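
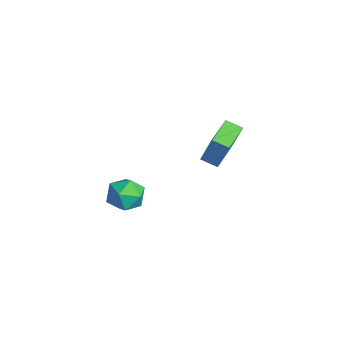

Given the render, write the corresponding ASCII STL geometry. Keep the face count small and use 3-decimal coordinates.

solid 
facet normal -0.961 0.082 -0.263
outer loop
vertex 1.673 -1.67 -2.806
vertex 1.512 -2.66 -2.526
vertex 1.387 -1.895 -1.831
endloop
endfacet
facet normal -0.703 0.710 -0.042
outer loop
vertex 1.673 -1.67 -2.806
vertex 1.387 -1.895 -1.831
vertex 2.121 -1.179 -2.005
endloop
endfacet
facet normal -0.146 0.878 -0.456
outer loop
vertex 1.673 -1.67 -2.806
vertex 2.121 -1.179 -2.005
vertex 2.7 -1.5 -2.808
endloop
endfacet
facet normal -0.060 0.353 -0.934
outer loop
vertex 1.673 -1.67 -2.806
vertex 2.7 -1.5 -2.808
vertex 2.324 -2.416 -3.13
endloop
endfacet
facet normal -0.564 -0.139 -0.814
outer loop
vertex 1.673 -1.67 -2.806
vertex 2.324 -2.416 -3.13
vertex 1.512 -2.66 -2.526
endloop
endfacet
facet normal -0.465 0.628 0.624
outer loop
vertex 2.121 -1.179 -2.005
vertex 1.387 -1.895 -1.831
vertex 2.236 -1.864 -1.23
endloop
endfacet
facet normal -0.882 -0.387 0.268
outer loop
vertex 1.387 -1.895 -1.831
vertex 1.512 -2.66 -2.526
vertex 1.86 -2.78 -1.552
endloop
endfacet
facet normal -0.239 -0.745 -0.623
outer loop
vertex 1.512 -2.66 -2.526
vertex 2.324 -2.416 -3.13
vertex 2.439 -3.101 -2.355
endloop
endfacet
facet normal 0.576 0.050 -0.816
outer loop
vertex 2.324 -2.416 -3.13
vertex 2.7 -1.5 -2.808
vertex 3.173 -2.385 -2.529
endloop
endfacet
facet normal 0.436 0.899 -0.045
outer loop
vertex 2.7 -1.5 -2.808
vertex 2.121 -1.179 -2.005
vertex 3.048 -1.62 -1.834
endloop
endfacet
facet normal 0.060 -0.353 0.934
outer loop
vertex 2.887 -2.61 -1.554
vertex 2.236 -1.864 -1.23
vertex 1.86 -2.78 -1.552
endloop
endfacet
facet normal 0.146 -0.878 0.456
outer loop
vertex 2.887 -2.61 -1.554
vertex 1.86 -2.78 -1.552
vertex 2.439 -3.101 -2.355
endloop
endfacet
facet normal 0.703 -0.710 0.042
outer loop
vertex 2.887 -2.61 -1.554
vertex 2.439 -3.101 -2.355
vertex 3.173 -2.385 -2.529
endloop
endfacet
facet normal 0.961 -0.082 0.263
outer loop
vertex 2.887 -2.61 -1.554
vertex 3.173 -2.385 -2.529
vertex 3.048 -1.62 -1.834
endloop
endfacet
facet normal 0.564 0.139 0.814
outer loop
vertex 2.887 -2.61 -1.554
vertex 3.048 -1.62 -1.834
vertex 2.236 -1.864 -1.23
endloop
endfacet
facet normal -0.576 -0.050 0.816
outer loop
vertex 1.86 -2.78 -1.552
vertex 2.236 -1.864 -1.23
vertex 1.387 -1.895 -1.831
endloop
endfacet
facet normal -0.436 -0.899 0.045
outer loop
vertex 2.439 -3.101 -2.355
vertex 1.86 -2.78 -1.552
vertex 1.512 -2.66 -2.526
endloop
endfacet
facet normal 0.465 -0.628 -0.624
outer loop
vertex 3.173 -2.385 -2.529
vertex 2.439 -3.101 -2.355
vertex 2.324 -2.416 -3.13
endloop
endfacet
facet normal 0.882 0.387 -0.268
outer loop
vertex 3.048 -1.62 -1.834
vertex 3.173 -2.385 -2.529
vertex 2.7 -1.5 -2.808
endloop
endfacet
facet normal 0.239 0.745 0.623
outer loop
vertex 2.236 -1.864 -1.23
vertex 3.048 -1.62 -1.834
vertex 2.121 -1.179 -2.005
endloop
endfacet
facet normal -0.568 -0.751 0.336
outer loop
vertex -0.985 3.036 -1.908
vertex -2.492 4.222 -1.805
vertex -1.439 2.609 -3.629
endloop
endfacet
facet normal 0.785 -0.617 -0.054
outer loop
vertex -0.888 3.338 -3.955
vertex -0.985 3.036 -1.908
vertex -1.439 2.609 -3.629
endloop
endfacet
facet normal -0.568 -0.751 0.336
outer loop
vertex -1.439 2.609 -3.629
vertex -2.492 4.222 -1.805
vertex -2.946 3.795 -3.526
endloop
endfacet
facet normal -0.248 -0.233 -0.940
outer loop
vertex -2.946 3.795 -3.526
vertex -0.888 3.338 -3.955
vertex -1.439 2.609 -3.629
endloop
endfacet
facet normal 0.248 0.233 0.940
outer loop
vertex -0.985 3.036 -1.908
vertex -1.941 4.951 -2.131
vertex -2.492 4.222 -1.805
endloop
endfacet
facet normal 0.785 -0.617 -0.054
outer loop
vertex -0.434 3.765 -2.234
vertex -0.985 3.036 -1.908
vertex -0.888 3.338 -3.955
endloop
endfacet
facet normal 0.248 0.233 0.940
outer loop
vertex -0.434 3.765 -2.234
vertex -1.941 4.951 -2.131
vertex -0.985 3.036 -1.908
endloop
endfacet
facet normal -0.785 0.617 0.054
outer loop
vertex -2.492 4.222 -1.805
vertex -1.941 4.951 -2.131
vertex -2.946 3.795 -3.526
endloop
endfacet
facet normal -0.248 -0.233 -0.940
outer loop
vertex -2.395 4.524 -3.852
vertex -0.888 3.338 -3.955
vertex -2.946 3.795 -3.526
endloop
endfacet
facet normal -0.785 0.617 0.054
outer loop
vertex -2.946 3.795 -3.526
vertex -1.941 4.951 -2.131
vertex -2.395 4.524 -3.852
endloop
endfacet
facet normal 0.568 0.751 -0.336
outer loop
vertex -2.395 4.524 -3.852
vertex -0.434 3.765 -2.234
vertex -0.888 3.338 -3.955
endloop
endfacet
facet normal 0.568 0.751 -0.336
outer loop
vertex -1.941 4.951 -2.131
vertex -0.434 3.765 -2.234
vertex -2.395 4.524 -3.852
endloop
endfacet

endsolid


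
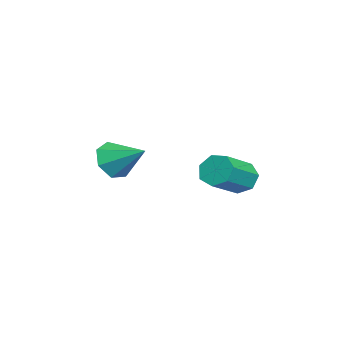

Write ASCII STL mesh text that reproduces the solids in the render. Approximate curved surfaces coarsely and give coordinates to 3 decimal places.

solid 
facet normal -0.755 0.458 -0.470
outer loop
vertex 1.905 4.448 1.002
vertex 1.339 3.916 1.393
vertex 1.637 4.687 1.666
endloop
endfacet
facet normal 0.552 0.831 -0.076
outer loop
vertex 1.905 4.448 1.002
vertex 1.637 4.687 1.666
vertex 3.407 3.536 1.935
endloop
endfacet
facet normal 0.552 0.831 -0.076
outer loop
vertex 3.407 3.536 1.935
vertex 1.637 4.687 1.666
vertex 3.14 3.774 2.599
endloop
endfacet
facet normal 0.755 -0.459 0.468
outer loop
vertex 3.407 3.536 1.935
vertex 3.14 3.774 2.599
vertex 2.841 3.004 2.327
endloop
endfacet
facet normal -0.755 0.458 -0.469
outer loop
vertex 1.637 4.687 1.666
vertex 1.339 3.916 1.393
vertex 1.145 4.345 2.125
endloop
endfacet
facet normal 0.067 0.765 0.641
outer loop
vertex 1.637 4.687 1.666
vertex 1.145 4.345 2.125
vertex 3.14 3.774 2.599
endloop
endfacet
facet normal 0.067 0.765 0.640
outer loop
vertex 3.14 3.774 2.599
vertex 1.145 4.345 2.125
vertex 2.647 3.433 3.058
endloop
endfacet
facet normal 0.754 -0.459 0.469
outer loop
vertex 3.14 3.774 2.599
vertex 2.647 3.433 3.058
vertex 2.841 3.004 2.327
endloop
endfacet
facet normal -0.754 0.459 -0.469
outer loop
vertex 1.145 4.345 2.125
vertex 1.339 3.916 1.393
vertex 0.798 3.681 2.033
endloop
endfacet
facet normal -0.468 0.124 0.875
outer loop
vertex 1.145 4.345 2.125
vertex 0.798 3.681 2.033
vertex 2.647 3.433 3.058
endloop
endfacet
facet normal -0.469 0.123 0.875
outer loop
vertex 2.647 3.433 3.058
vertex 0.798 3.681 2.033
vertex 2.301 2.768 2.966
endloop
endfacet
facet normal 0.755 -0.458 0.469
outer loop
vertex 2.647 3.433 3.058
vertex 2.301 2.768 2.966
vertex 2.841 3.004 2.327
endloop
endfacet
facet normal -0.755 0.458 -0.470
outer loop
vertex 0.798 3.681 2.033
vertex 1.339 3.916 1.393
vertex 0.859 3.194 1.46
endloop
endfacet
facet normal -0.651 -0.611 0.450
outer loop
vertex 0.798 3.681 2.033
vertex 0.859 3.194 1.46
vertex 2.301 2.768 2.966
endloop
endfacet
facet normal -0.651 -0.611 0.451
outer loop
vertex 2.301 2.768 2.966
vertex 0.859 3.194 1.46
vertex 2.361 2.281 2.393
endloop
endfacet
facet normal 0.755 -0.458 0.469
outer loop
vertex 2.301 2.768 2.966
vertex 2.361 2.281 2.393
vertex 2.841 3.004 2.327
endloop
endfacet
facet normal -0.755 0.458 -0.469
outer loop
vertex 0.859 3.194 1.46
vertex 1.339 3.916 1.393
vertex 1.281 3.251 0.836
endloop
endfacet
facet normal -0.344 -0.885 -0.313
outer loop
vertex 0.859 3.194 1.46
vertex 1.281 3.251 0.836
vertex 2.361 2.281 2.393
endloop
endfacet
facet normal -0.344 -0.885 -0.313
outer loop
vertex 2.361 2.281 2.393
vertex 1.281 3.251 0.836
vertex 2.783 2.338 1.769
endloop
endfacet
facet normal 0.755 -0.458 0.469
outer loop
vertex 2.361 2.281 2.393
vertex 2.783 2.338 1.769
vertex 2.841 3.004 2.327
endloop
endfacet
facet normal -0.755 0.458 -0.468
outer loop
vertex 1.281 3.251 0.836
vertex 1.339 3.916 1.393
vertex 1.746 3.809 0.632
endloop
endfacet
facet normal 0.223 -0.493 -0.841
outer loop
vertex 1.281 3.251 0.836
vertex 1.746 3.809 0.632
vertex 2.783 2.338 1.769
endloop
endfacet
facet normal 0.223 -0.493 -0.841
outer loop
vertex 2.783 2.338 1.769
vertex 1.746 3.809 0.632
vertex 3.249 2.897 1.565
endloop
endfacet
facet normal 0.755 -0.458 0.469
outer loop
vertex 2.783 2.338 1.769
vertex 3.249 2.897 1.565
vertex 2.841 3.004 2.327
endloop
endfacet
facet normal -0.755 0.459 -0.468
outer loop
vertex 1.746 3.809 0.632
vertex 1.339 3.916 1.393
vertex 1.905 4.448 1.002
endloop
endfacet
facet normal 0.621 0.271 -0.735
outer loop
vertex 1.746 3.809 0.632
vertex 1.905 4.448 1.002
vertex 3.249 2.897 1.565
endloop
endfacet
facet normal 0.621 0.272 -0.735
outer loop
vertex 3.249 2.897 1.565
vertex 1.905 4.448 1.002
vertex 3.407 3.536 1.935
endloop
endfacet
facet normal 0.755 -0.458 0.469
outer loop
vertex 3.249 2.897 1.565
vertex 3.407 3.536 1.935
vertex 2.841 3.004 2.327
endloop
endfacet
facet normal -0.414 -0.782 -0.466
outer loop
vertex 0.736 -1.655 0.925
vertex -0.036 -1.687 1.665
vertex -0.019 -1.146 0.742
endloop
endfacet
facet normal 0.552 0.617 -0.560
outer loop
vertex 0.736 -1.655 0.925
vertex -0.019 -1.146 0.742
vertex 0.756 -0.193 2.555
endloop
endfacet
facet normal -0.415 -0.782 -0.466
outer loop
vertex -0.019 -1.146 0.742
vertex -0.036 -1.687 1.665
vertex -0.786 -1.044 1.254
endloop
endfacet
facet normal -0.153 0.900 -0.408
outer loop
vertex -0.019 -1.146 0.742
vertex -0.786 -1.044 1.254
vertex 0.756 -0.193 2.555
endloop
endfacet
facet normal -0.415 -0.782 -0.466
outer loop
vertex -0.786 -1.044 1.254
vertex -0.036 -1.687 1.665
vertex -0.989 -1.426 2.076
endloop
endfacet
facet normal -0.602 0.771 0.209
outer loop
vertex -0.786 -1.044 1.254
vertex -0.989 -1.426 2.076
vertex 0.756 -0.193 2.555
endloop
endfacet
facet normal -0.415 -0.782 -0.465
outer loop
vertex -0.989 -1.426 2.076
vertex -0.036 -1.687 1.665
vertex -0.474 -2.004 2.588
endloop
endfacet
facet normal -0.457 0.326 0.828
outer loop
vertex -0.989 -1.426 2.076
vertex -0.474 -2.004 2.588
vertex 0.756 -0.193 2.555
endloop
endfacet
facet normal -0.414 -0.782 -0.465
outer loop
vertex -0.474 -2.004 2.588
vertex -0.036 -1.687 1.665
vertex 0.371 -2.343 2.406
endloop
endfacet
facet normal 0.172 -0.099 0.980
outer loop
vertex -0.474 -2.004 2.588
vertex 0.371 -2.343 2.406
vertex 0.756 -0.193 2.555
endloop
endfacet
facet normal -0.414 -0.782 -0.465
outer loop
vertex 0.371 -2.343 2.406
vertex -0.036 -1.687 1.665
vertex 0.91 -2.188 1.666
endloop
endfacet
facet normal 0.812 -0.184 0.553
outer loop
vertex 0.371 -2.343 2.406
vertex 0.91 -2.188 1.666
vertex 0.756 -0.193 2.555
endloop
endfacet
facet normal -0.414 -0.782 -0.466
outer loop
vertex 0.91 -2.188 1.666
vertex -0.036 -1.687 1.665
vertex 0.736 -1.655 0.925
endloop
endfacet
facet normal 0.982 0.135 -0.133
outer loop
vertex 0.91 -2.188 1.666
vertex 0.736 -1.655 0.925
vertex 0.756 -0.193 2.555
endloop
endfacet

endsolid


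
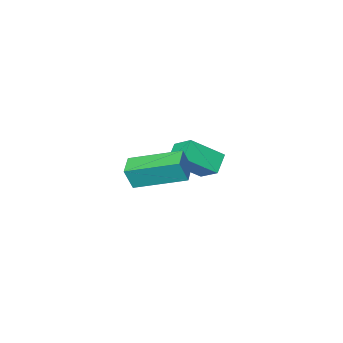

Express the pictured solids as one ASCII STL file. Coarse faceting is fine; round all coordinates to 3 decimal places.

solid 
facet normal -0.657 -0.506 0.558
outer loop
vertex 0.243 -2.84 -1.036
vertex -0.934 -2.325 -1.955
vertex 0.377 -3.79 -1.74
endloop
endfacet
facet normal 0.746 -0.326 0.581
outer loop
vertex 0.994 -3.315 -2.265
vertex 0.243 -2.84 -1.036
vertex 0.377 -3.79 -1.74
endloop
endfacet
facet normal -0.657 -0.506 0.559
outer loop
vertex 0.377 -3.79 -1.74
vertex -0.934 -2.325 -1.955
vertex -0.801 -3.275 -2.658
endloop
endfacet
facet normal 0.112 -0.799 -0.591
outer loop
vertex -0.801 -3.275 -2.658
vertex 0.994 -3.315 -2.265
vertex 0.377 -3.79 -1.74
endloop
endfacet
facet normal -0.112 0.799 0.591
outer loop
vertex 0.243 -2.84 -1.036
vertex -0.317 -1.85 -2.48
vertex -0.934 -2.325 -1.955
endloop
endfacet
facet normal 0.745 -0.326 0.581
outer loop
vertex 0.861 -2.365 -1.562
vertex 0.243 -2.84 -1.036
vertex 0.994 -3.315 -2.265
endloop
endfacet
facet normal -0.111 0.799 0.591
outer loop
vertex 0.861 -2.365 -1.562
vertex -0.317 -1.85 -2.48
vertex 0.243 -2.84 -1.036
endloop
endfacet
facet normal -0.746 0.326 -0.581
outer loop
vertex -0.934 -2.325 -1.955
vertex -0.317 -1.85 -2.48
vertex -0.801 -3.275 -2.658
endloop
endfacet
facet normal 0.112 -0.799 -0.591
outer loop
vertex -0.183 -2.8 -3.184
vertex 0.994 -3.315 -2.265
vertex -0.801 -3.275 -2.658
endloop
endfacet
facet normal -0.745 0.326 -0.582
outer loop
vertex -0.801 -3.275 -2.658
vertex -0.317 -1.85 -2.48
vertex -0.183 -2.8 -3.184
endloop
endfacet
facet normal 0.657 0.506 -0.559
outer loop
vertex -0.183 -2.8 -3.184
vertex 0.861 -2.365 -1.562
vertex 0.994 -3.315 -2.265
endloop
endfacet
facet normal 0.657 0.507 -0.559
outer loop
vertex -0.317 -1.85 -2.48
vertex 0.861 -2.365 -1.562
vertex -0.183 -2.8 -3.184
endloop
endfacet
facet normal -0.711 0.630 0.313
outer loop
vertex 3.072 1.263 1.69
vertex 3.612 1.924 1.585
vertex 2.78 1.364 0.823
endloop
endfacet
facet normal -0.628 -0.768 0.122
outer loop
vertex 4.208 0.096 0.195
vertex 3.072 1.263 1.69
vertex 2.78 1.364 0.823
endloop
endfacet
facet normal -0.711 0.630 0.313
outer loop
vertex 2.78 1.364 0.823
vertex 3.612 1.924 1.585
vertex 3.32 2.025 0.718
endloop
endfacet
facet normal -0.317 0.109 -0.942
outer loop
vertex 3.32 2.025 0.718
vertex 4.208 0.096 0.195
vertex 2.78 1.364 0.823
endloop
endfacet
facet normal 0.317 -0.109 0.942
outer loop
vertex 3.072 1.263 1.69
vertex 5.04 0.656 0.957
vertex 3.612 1.924 1.585
endloop
endfacet
facet normal -0.628 -0.768 0.122
outer loop
vertex 4.5 -0.005 1.062
vertex 3.072 1.263 1.69
vertex 4.208 0.096 0.195
endloop
endfacet
facet normal 0.317 -0.109 0.942
outer loop
vertex 4.5 -0.005 1.062
vertex 5.04 0.656 0.957
vertex 3.072 1.263 1.69
endloop
endfacet
facet normal 0.628 0.768 -0.122
outer loop
vertex 3.612 1.924 1.585
vertex 5.04 0.656 0.957
vertex 3.32 2.025 0.718
endloop
endfacet
facet normal -0.317 0.109 -0.942
outer loop
vertex 4.748 0.757 0.09
vertex 4.208 0.096 0.195
vertex 3.32 2.025 0.718
endloop
endfacet
facet normal 0.628 0.768 -0.122
outer loop
vertex 3.32 2.025 0.718
vertex 5.04 0.656 0.957
vertex 4.748 0.757 0.09
endloop
endfacet
facet normal 0.711 -0.630 -0.313
outer loop
vertex 4.748 0.757 0.09
vertex 4.5 -0.005 1.062
vertex 4.208 0.096 0.195
endloop
endfacet
facet normal 0.711 -0.630 -0.313
outer loop
vertex 5.04 0.656 0.957
vertex 4.5 -0.005 1.062
vertex 4.748 0.757 0.09
endloop
endfacet

endsolid


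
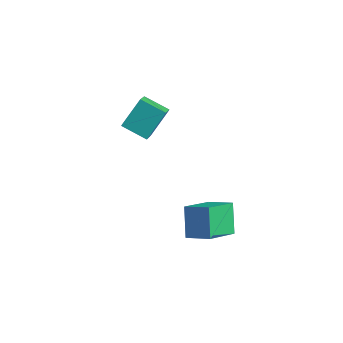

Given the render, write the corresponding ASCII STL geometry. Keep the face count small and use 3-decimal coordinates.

solid 
facet normal -0.922 -0.166 0.350
outer loop
vertex -4.093 -2.541 3.321
vertex -3.9 -1.382 4.378
vertex -4.788 -1.295 2.082
endloop
endfacet
facet normal -0.123 -0.733 -0.669
outer loop
vertex -3.58 -1.078 1.622
vertex -4.093 -2.541 3.321
vertex -4.788 -1.295 2.082
endloop
endfacet
facet normal -0.922 -0.166 0.350
outer loop
vertex -4.788 -1.295 2.082
vertex -3.9 -1.382 4.378
vertex -4.595 -0.136 3.138
endloop
endfacet
facet normal -0.368 0.659 -0.656
outer loop
vertex -4.595 -0.136 3.138
vertex -3.58 -1.078 1.622
vertex -4.788 -1.295 2.082
endloop
endfacet
facet normal 0.368 -0.659 0.656
outer loop
vertex -4.093 -2.541 3.321
vertex -2.692 -1.165 3.918
vertex -3.9 -1.382 4.378
endloop
endfacet
facet normal -0.122 -0.734 -0.669
outer loop
vertex -2.885 -2.324 2.862
vertex -4.093 -2.541 3.321
vertex -3.58 -1.078 1.622
endloop
endfacet
facet normal 0.368 -0.659 0.656
outer loop
vertex -2.885 -2.324 2.862
vertex -2.692 -1.165 3.918
vertex -4.093 -2.541 3.321
endloop
endfacet
facet normal 0.123 0.734 0.668
outer loop
vertex -3.9 -1.382 4.378
vertex -2.692 -1.165 3.918
vertex -4.595 -0.136 3.138
endloop
endfacet
facet normal -0.368 0.659 -0.656
outer loop
vertex -3.387 0.081 2.679
vertex -3.58 -1.078 1.622
vertex -4.595 -0.136 3.138
endloop
endfacet
facet normal 0.122 0.733 0.669
outer loop
vertex -4.595 -0.136 3.138
vertex -2.692 -1.165 3.918
vertex -3.387 0.081 2.679
endloop
endfacet
facet normal 0.922 0.166 -0.350
outer loop
vertex -3.387 0.081 2.679
vertex -2.885 -2.324 2.862
vertex -3.58 -1.078 1.622
endloop
endfacet
facet normal 0.922 0.166 -0.350
outer loop
vertex -2.692 -1.165 3.918
vertex -2.885 -2.324 2.862
vertex -3.387 0.081 2.679
endloop
endfacet
facet normal -0.904 -0.163 -0.396
outer loop
vertex 1.149 -5.181 0.845
vertex 0.517 -4.377 1.956
vertex 1.321 -3.603 -0.199
endloop
endfacet
facet normal 0.419 -0.532 -0.736
outer loop
vertex 2.423 -3.403 0.284
vertex 1.149 -5.181 0.845
vertex 1.321 -3.603 -0.199
endloop
endfacet
facet normal -0.904 -0.163 -0.396
outer loop
vertex 1.321 -3.603 -0.199
vertex 0.517 -4.377 1.956
vertex 0.689 -2.799 0.912
endloop
endfacet
facet normal 0.090 0.830 -0.550
outer loop
vertex 0.689 -2.799 0.912
vertex 2.423 -3.403 0.284
vertex 1.321 -3.603 -0.199
endloop
endfacet
facet normal -0.090 -0.830 0.550
outer loop
vertex 1.149 -5.181 0.845
vertex 1.619 -4.177 2.439
vertex 0.517 -4.377 1.956
endloop
endfacet
facet normal 0.419 -0.532 -0.736
outer loop
vertex 2.251 -4.981 1.328
vertex 1.149 -5.181 0.845
vertex 2.423 -3.403 0.284
endloop
endfacet
facet normal -0.090 -0.830 0.550
outer loop
vertex 2.251 -4.981 1.328
vertex 1.619 -4.177 2.439
vertex 1.149 -5.181 0.845
endloop
endfacet
facet normal -0.419 0.532 0.736
outer loop
vertex 0.517 -4.377 1.956
vertex 1.619 -4.177 2.439
vertex 0.689 -2.799 0.912
endloop
endfacet
facet normal 0.090 0.830 -0.550
outer loop
vertex 1.791 -2.599 1.395
vertex 2.423 -3.403 0.284
vertex 0.689 -2.799 0.912
endloop
endfacet
facet normal -0.419 0.532 0.736
outer loop
vertex 0.689 -2.799 0.912
vertex 1.619 -4.177 2.439
vertex 1.791 -2.599 1.395
endloop
endfacet
facet normal 0.904 0.163 0.396
outer loop
vertex 1.791 -2.599 1.395
vertex 2.251 -4.981 1.328
vertex 2.423 -3.403 0.284
endloop
endfacet
facet normal 0.904 0.163 0.396
outer loop
vertex 1.619 -4.177 2.439
vertex 2.251 -4.981 1.328
vertex 1.791 -2.599 1.395
endloop
endfacet

endsolid


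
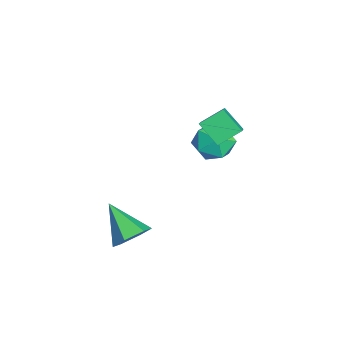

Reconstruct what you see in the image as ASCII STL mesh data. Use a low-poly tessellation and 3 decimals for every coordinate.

solid 
facet normal -0.830 0.089 -0.550
outer loop
vertex 0.413 2.154 3.42
vertex 0.078 3.213 4.097
vertex 1.1 2.952 2.513
endloop
endfacet
facet normal 0.258 -0.814 -0.521
outer loop
vertex 2.262 2.827 3.283
vertex 0.413 2.154 3.42
vertex 1.1 2.952 2.513
endloop
endfacet
facet normal -0.830 0.089 -0.550
outer loop
vertex 1.1 2.952 2.513
vertex 0.078 3.213 4.097
vertex 0.765 4.01 3.189
endloop
endfacet
facet normal 0.494 0.574 -0.653
outer loop
vertex 0.765 4.01 3.189
vertex 2.262 2.827 3.283
vertex 1.1 2.952 2.513
endloop
endfacet
facet normal -0.494 -0.574 0.653
outer loop
vertex 0.413 2.154 3.42
vertex 1.24 3.088 4.867
vertex 0.078 3.213 4.097
endloop
endfacet
facet normal 0.258 -0.814 -0.520
outer loop
vertex 1.575 2.03 4.191
vertex 0.413 2.154 3.42
vertex 2.262 2.827 3.283
endloop
endfacet
facet normal -0.494 -0.574 0.653
outer loop
vertex 1.575 2.03 4.191
vertex 1.24 3.088 4.867
vertex 0.413 2.154 3.42
endloop
endfacet
facet normal -0.257 0.814 0.520
outer loop
vertex 0.078 3.213 4.097
vertex 1.24 3.088 4.867
vertex 0.765 4.01 3.189
endloop
endfacet
facet normal 0.494 0.574 -0.653
outer loop
vertex 1.927 3.886 3.96
vertex 2.262 2.827 3.283
vertex 0.765 4.01 3.189
endloop
endfacet
facet normal -0.258 0.814 0.520
outer loop
vertex 0.765 4.01 3.189
vertex 1.24 3.088 4.867
vertex 1.927 3.886 3.96
endloop
endfacet
facet normal 0.830 -0.089 0.550
outer loop
vertex 1.927 3.886 3.96
vertex 1.575 2.03 4.191
vertex 2.262 2.827 3.283
endloop
endfacet
facet normal 0.830 -0.089 0.551
outer loop
vertex 1.24 3.088 4.867
vertex 1.575 2.03 4.191
vertex 1.927 3.886 3.96
endloop
endfacet
facet normal 0.608 0.494 -0.622
outer loop
vertex 4.466 -1.211 -1.237
vertex 3.689 -0.879 -1.733
vertex 4.044 -0.365 -0.978
endloop
endfacet
facet normal 0.386 -0.088 0.918
outer loop
vertex 4.466 -1.211 -1.237
vertex 4.044 -0.365 -0.978
vertex 2.431 -1.901 -0.447
endloop
endfacet
facet normal 0.608 0.494 -0.622
outer loop
vertex 4.044 -0.365 -0.978
vertex 3.689 -0.879 -1.733
vertex 3.267 -0.033 -1.474
endloop
endfacet
facet normal -0.267 0.553 0.789
outer loop
vertex 4.044 -0.365 -0.978
vertex 3.267 -0.033 -1.474
vertex 2.431 -1.901 -0.447
endloop
endfacet
facet normal 0.608 0.494 -0.622
outer loop
vertex 3.267 -0.033 -1.474
vertex 3.689 -0.879 -1.733
vertex 2.912 -0.547 -2.229
endloop
endfacet
facet normal -0.884 0.454 0.107
outer loop
vertex 3.267 -0.033 -1.474
vertex 2.912 -0.547 -2.229
vertex 2.431 -1.901 -0.447
endloop
endfacet
facet normal 0.608 0.495 -0.621
outer loop
vertex 2.912 -0.547 -2.229
vertex 3.689 -0.879 -1.733
vertex 3.334 -1.392 -2.489
endloop
endfacet
facet normal -0.848 -0.286 -0.446
outer loop
vertex 2.912 -0.547 -2.229
vertex 3.334 -1.392 -2.489
vertex 2.431 -1.901 -0.447
endloop
endfacet
facet normal 0.608 0.494 -0.621
outer loop
vertex 3.334 -1.392 -2.489
vertex 3.689 -0.879 -1.733
vertex 4.111 -1.724 -1.992
endloop
endfacet
facet normal -0.194 -0.928 -0.317
outer loop
vertex 3.334 -1.392 -2.489
vertex 4.111 -1.724 -1.992
vertex 2.431 -1.901 -0.447
endloop
endfacet
facet normal 0.608 0.494 -0.622
outer loop
vertex 4.111 -1.724 -1.992
vertex 3.689 -0.879 -1.733
vertex 4.466 -1.211 -1.237
endloop
endfacet
facet normal 0.423 -0.830 0.365
outer loop
vertex 4.111 -1.724 -1.992
vertex 4.466 -1.211 -1.237
vertex 2.431 -1.901 -0.447
endloop
endfacet
facet normal -0.348 0.822 0.452
outer loop
vertex -1.472 3.488 1.207
vertex -1.006 3.153 2.175
vertex -0.419 3.794 1.461
endloop
endfacet
facet normal -0.218 0.947 -0.238
outer loop
vertex -1.472 3.488 1.207
vertex -0.419 3.794 1.461
vertex -0.674 3.472 0.414
endloop
endfacet
facet normal -0.609 0.490 -0.623
outer loop
vertex -1.472 3.488 1.207
vertex -0.674 3.472 0.414
vertex -1.419 2.631 0.481
endloop
endfacet
facet normal -0.982 0.083 -0.170
outer loop
vertex -1.472 3.488 1.207
vertex -1.419 2.631 0.481
vertex -1.624 2.434 1.569
endloop
endfacet
facet normal -0.820 0.288 0.494
outer loop
vertex -1.472 3.488 1.207
vertex -1.624 2.434 1.569
vertex -1.006 3.153 2.175
endloop
endfacet
facet normal 0.471 0.804 -0.362
outer loop
vertex -0.674 3.472 0.414
vertex -0.419 3.794 1.461
vertex 0.284 3.126 0.891
endloop
endfacet
facet normal 0.261 0.602 0.755
outer loop
vertex -0.419 3.794 1.461
vertex -1.006 3.153 2.175
vertex 0.079 2.929 1.979
endloop
endfacet
facet normal -0.504 -0.261 0.823
outer loop
vertex -1.006 3.153 2.175
vertex -1.624 2.434 1.569
vertex -0.666 2.088 2.046
endloop
endfacet
facet normal -0.766 -0.592 -0.251
outer loop
vertex -1.624 2.434 1.569
vertex -1.419 2.631 0.481
vertex -0.921 1.766 0.999
endloop
endfacet
facet normal -0.164 0.067 -0.984
outer loop
vertex -1.419 2.631 0.481
vertex -0.674 3.472 0.414
vertex -0.334 2.407 0.285
endloop
endfacet
facet normal 0.982 -0.083 0.170
outer loop
vertex 0.132 2.072 1.253
vertex 0.284 3.126 0.891
vertex 0.079 2.929 1.979
endloop
endfacet
facet normal 0.609 -0.490 0.623
outer loop
vertex 0.132 2.072 1.253
vertex 0.079 2.929 1.979
vertex -0.666 2.088 2.046
endloop
endfacet
facet normal 0.218 -0.947 0.238
outer loop
vertex 0.132 2.072 1.253
vertex -0.666 2.088 2.046
vertex -0.921 1.766 0.999
endloop
endfacet
facet normal 0.348 -0.822 -0.452
outer loop
vertex 0.132 2.072 1.253
vertex -0.921 1.766 0.999
vertex -0.334 2.407 0.285
endloop
endfacet
facet normal 0.820 -0.288 -0.494
outer loop
vertex 0.132 2.072 1.253
vertex -0.334 2.407 0.285
vertex 0.284 3.126 0.891
endloop
endfacet
facet normal 0.766 0.592 0.251
outer loop
vertex 0.079 2.929 1.979
vertex 0.284 3.126 0.891
vertex -0.419 3.794 1.461
endloop
endfacet
facet normal 0.164 -0.067 0.984
outer loop
vertex -0.666 2.088 2.046
vertex 0.079 2.929 1.979
vertex -1.006 3.153 2.175
endloop
endfacet
facet normal -0.471 -0.804 0.362
outer loop
vertex -0.921 1.766 0.999
vertex -0.666 2.088 2.046
vertex -1.624 2.434 1.569
endloop
endfacet
facet normal -0.261 -0.602 -0.755
outer loop
vertex -0.334 2.407 0.285
vertex -0.921 1.766 0.999
vertex -1.419 2.631 0.481
endloop
endfacet
facet normal 0.504 0.261 -0.823
outer loop
vertex 0.284 3.126 0.891
vertex -0.334 2.407 0.285
vertex -0.674 3.472 0.414
endloop
endfacet

endsolid


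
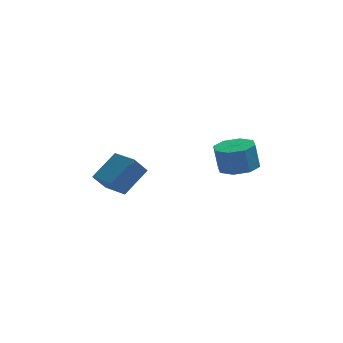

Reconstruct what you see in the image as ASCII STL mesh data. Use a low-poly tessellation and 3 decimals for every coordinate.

solid 
facet normal -0.666 0.741 -0.085
outer loop
vertex -3.512 0.744 1.699
vertex -2.931 1.163 0.8
vertex -4.495 -0.265 0.595
endloop
endfacet
facet normal -0.505 -0.364 0.783
outer loop
vertex -3.509 -1.363 0.72
vertex -3.512 0.744 1.699
vertex -4.495 -0.265 0.595
endloop
endfacet
facet normal -0.666 0.741 -0.085
outer loop
vertex -4.495 -0.265 0.595
vertex -2.931 1.163 0.8
vertex -3.914 0.153 -0.305
endloop
endfacet
facet normal -0.550 -0.564 -0.617
outer loop
vertex -3.914 0.153 -0.305
vertex -3.509 -1.363 0.72
vertex -4.495 -0.265 0.595
endloop
endfacet
facet normal 0.549 0.563 0.617
outer loop
vertex -3.512 0.744 1.699
vertex -1.945 0.065 0.925
vertex -2.931 1.163 0.8
endloop
endfacet
facet normal -0.505 -0.364 0.782
outer loop
vertex -2.526 -0.353 1.825
vertex -3.512 0.744 1.699
vertex -3.509 -1.363 0.72
endloop
endfacet
facet normal 0.549 0.564 0.617
outer loop
vertex -2.526 -0.353 1.825
vertex -1.945 0.065 0.925
vertex -3.512 0.744 1.699
endloop
endfacet
facet normal 0.505 0.364 -0.782
outer loop
vertex -2.931 1.163 0.8
vertex -1.945 0.065 0.925
vertex -3.914 0.153 -0.305
endloop
endfacet
facet normal -0.549 -0.564 -0.617
outer loop
vertex -2.928 -0.944 -0.179
vertex -3.509 -1.363 0.72
vertex -3.914 0.153 -0.305
endloop
endfacet
facet normal 0.505 0.364 -0.783
outer loop
vertex -3.914 0.153 -0.305
vertex -1.945 0.065 0.925
vertex -2.928 -0.944 -0.179
endloop
endfacet
facet normal 0.666 -0.741 0.085
outer loop
vertex -2.928 -0.944 -0.179
vertex -2.526 -0.353 1.825
vertex -3.509 -1.363 0.72
endloop
endfacet
facet normal 0.665 -0.742 0.085
outer loop
vertex -1.945 0.065 0.925
vertex -2.526 -0.353 1.825
vertex -2.928 -0.944 -0.179
endloop
endfacet
facet normal 0.167 -0.028 -0.985
outer loop
vertex 3.171 0.508 1.422
vertex 2.307 -0.019 1.29
vertex 2.553 0.971 1.304
endloop
endfacet
facet normal 0.588 0.805 0.078
outer loop
vertex 3.171 0.508 1.422
vertex 2.553 0.971 1.304
vertex 2.936 0.546 2.802
endloop
endfacet
facet normal 0.588 0.805 0.078
outer loop
vertex 2.936 0.546 2.802
vertex 2.553 0.971 1.304
vertex 2.318 1.009 2.684
endloop
endfacet
facet normal -0.168 0.028 0.985
outer loop
vertex 2.936 0.546 2.802
vertex 2.318 1.009 2.684
vertex 2.073 0.019 2.67
endloop
endfacet
facet normal 0.167 -0.028 -0.985
outer loop
vertex 2.553 0.971 1.304
vertex 2.307 -0.019 1.29
vertex 1.792 0.854 1.178
endloop
endfacet
facet normal -0.143 0.988 -0.052
outer loop
vertex 2.553 0.971 1.304
vertex 1.792 0.854 1.178
vertex 2.318 1.009 2.684
endloop
endfacet
facet normal -0.143 0.988 -0.052
outer loop
vertex 2.318 1.009 2.684
vertex 1.792 0.854 1.178
vertex 1.557 0.892 2.558
endloop
endfacet
facet normal -0.167 0.027 0.986
outer loop
vertex 2.318 1.009 2.684
vertex 1.557 0.892 2.558
vertex 2.073 0.019 2.67
endloop
endfacet
facet normal 0.168 -0.027 -0.985
outer loop
vertex 1.792 0.854 1.178
vertex 2.307 -0.019 1.29
vertex 1.332 0.225 1.117
endloop
endfacet
facet normal -0.791 0.593 -0.151
outer loop
vertex 1.792 0.854 1.178
vertex 1.332 0.225 1.117
vertex 1.557 0.892 2.558
endloop
endfacet
facet normal -0.791 0.593 -0.151
outer loop
vertex 1.557 0.892 2.558
vertex 1.332 0.225 1.117
vertex 1.098 0.264 2.497
endloop
endfacet
facet normal -0.168 0.027 0.985
outer loop
vertex 1.557 0.892 2.558
vertex 1.098 0.264 2.497
vertex 2.073 0.019 2.67
endloop
endfacet
facet normal 0.168 -0.028 -0.985
outer loop
vertex 1.332 0.225 1.117
vertex 2.307 -0.019 1.29
vertex 1.444 -0.546 1.158
endloop
endfacet
facet normal -0.975 -0.150 -0.161
outer loop
vertex 1.332 0.225 1.117
vertex 1.444 -0.546 1.158
vertex 1.098 0.264 2.497
endloop
endfacet
facet normal -0.975 -0.149 -0.162
outer loop
vertex 1.098 0.264 2.497
vertex 1.444 -0.546 1.158
vertex 1.209 -0.508 2.538
endloop
endfacet
facet normal -0.168 0.028 0.985
outer loop
vertex 1.098 0.264 2.497
vertex 1.209 -0.508 2.538
vertex 2.073 0.019 2.67
endloop
endfacet
facet normal 0.168 -0.028 -0.985
outer loop
vertex 1.444 -0.546 1.158
vertex 2.307 -0.019 1.29
vertex 2.062 -1.009 1.276
endloop
endfacet
facet normal -0.588 -0.805 -0.078
outer loop
vertex 1.444 -0.546 1.158
vertex 2.062 -1.009 1.276
vertex 1.209 -0.508 2.538
endloop
endfacet
facet normal -0.588 -0.805 -0.078
outer loop
vertex 1.209 -0.508 2.538
vertex 2.062 -1.009 1.276
vertex 1.827 -0.971 2.656
endloop
endfacet
facet normal -0.167 0.028 0.985
outer loop
vertex 1.209 -0.508 2.538
vertex 1.827 -0.971 2.656
vertex 2.073 0.019 2.67
endloop
endfacet
facet normal 0.167 -0.027 -0.986
outer loop
vertex 2.062 -1.009 1.276
vertex 2.307 -0.019 1.29
vertex 2.823 -0.892 1.402
endloop
endfacet
facet normal 0.143 -0.988 0.052
outer loop
vertex 2.062 -1.009 1.276
vertex 2.823 -0.892 1.402
vertex 1.827 -0.971 2.656
endloop
endfacet
facet normal 0.143 -0.988 0.052
outer loop
vertex 1.827 -0.971 2.656
vertex 2.823 -0.892 1.402
vertex 2.588 -0.854 2.782
endloop
endfacet
facet normal -0.167 0.028 0.985
outer loop
vertex 1.827 -0.971 2.656
vertex 2.588 -0.854 2.782
vertex 2.073 0.019 2.67
endloop
endfacet
facet normal 0.168 -0.027 -0.985
outer loop
vertex 2.823 -0.892 1.402
vertex 2.307 -0.019 1.29
vertex 3.282 -0.264 1.463
endloop
endfacet
facet normal 0.791 -0.593 0.151
outer loop
vertex 2.823 -0.892 1.402
vertex 3.282 -0.264 1.463
vertex 2.588 -0.854 2.782
endloop
endfacet
facet normal 0.791 -0.593 0.151
outer loop
vertex 2.588 -0.854 2.782
vertex 3.282 -0.264 1.463
vertex 3.048 -0.225 2.843
endloop
endfacet
facet normal -0.168 0.027 0.985
outer loop
vertex 2.588 -0.854 2.782
vertex 3.048 -0.225 2.843
vertex 2.073 0.019 2.67
endloop
endfacet
facet normal 0.168 -0.028 -0.985
outer loop
vertex 3.282 -0.264 1.463
vertex 2.307 -0.019 1.29
vertex 3.171 0.508 1.422
endloop
endfacet
facet normal 0.976 0.149 0.161
outer loop
vertex 3.282 -0.264 1.463
vertex 3.171 0.508 1.422
vertex 3.048 -0.225 2.843
endloop
endfacet
facet normal 0.975 0.150 0.162
outer loop
vertex 3.048 -0.225 2.843
vertex 3.171 0.508 1.422
vertex 2.936 0.546 2.802
endloop
endfacet
facet normal -0.168 0.028 0.985
outer loop
vertex 3.048 -0.225 2.843
vertex 2.936 0.546 2.802
vertex 2.073 0.019 2.67
endloop
endfacet

endsolid


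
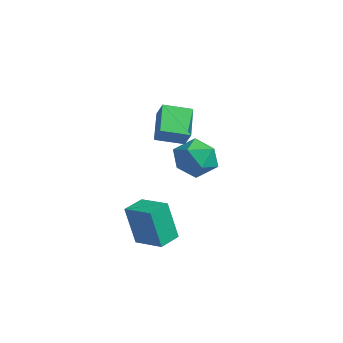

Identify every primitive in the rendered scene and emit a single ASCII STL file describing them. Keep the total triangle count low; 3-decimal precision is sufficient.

solid 
facet normal 0.123 0.650 0.750
outer loop
vertex 0.986 2.679 -0.24
vertex 0.65 1.821 0.558
vertex 1.825 1.946 0.257
endloop
endfacet
facet normal 0.569 0.795 0.212
outer loop
vertex 0.986 2.679 -0.24
vertex 1.825 1.946 0.257
vertex 1.882 2.222 -0.93
endloop
endfacet
facet normal 0.177 0.911 -0.373
outer loop
vertex 0.986 2.679 -0.24
vertex 1.882 2.222 -0.93
vertex 0.742 2.267 -1.362
endloop
endfacet
facet normal -0.510 0.837 -0.196
outer loop
vertex 0.986 2.679 -0.24
vertex 0.742 2.267 -1.362
vertex -0.019 2.019 -0.442
endloop
endfacet
facet normal -0.544 0.676 0.498
outer loop
vertex 0.986 2.679 -0.24
vertex -0.019 2.019 -0.442
vertex 0.65 1.821 0.558
endloop
endfacet
facet normal 0.971 0.216 0.097
outer loop
vertex 1.882 2.222 -0.93
vertex 1.825 1.946 0.257
vertex 2.099 1.081 -0.558
endloop
endfacet
facet normal 0.250 -0.018 0.968
outer loop
vertex 1.825 1.946 0.257
vertex 0.65 1.821 0.558
vertex 1.338 0.833 0.362
endloop
endfacet
facet normal -0.829 0.025 0.559
outer loop
vertex 0.65 1.821 0.558
vertex -0.019 2.019 -0.442
vertex 0.198 0.878 -0.07
endloop
endfacet
facet normal -0.775 0.286 -0.564
outer loop
vertex -0.019 2.019 -0.442
vertex 0.742 2.267 -1.362
vertex 0.255 1.154 -1.257
endloop
endfacet
facet normal 0.338 0.404 -0.850
outer loop
vertex 0.742 2.267 -1.362
vertex 1.882 2.222 -0.93
vertex 1.43 1.279 -1.558
endloop
endfacet
facet normal 0.510 -0.837 0.196
outer loop
vertex 1.094 0.421 -0.76
vertex 2.099 1.081 -0.558
vertex 1.338 0.833 0.362
endloop
endfacet
facet normal -0.177 -0.911 0.373
outer loop
vertex 1.094 0.421 -0.76
vertex 1.338 0.833 0.362
vertex 0.198 0.878 -0.07
endloop
endfacet
facet normal -0.569 -0.795 -0.212
outer loop
vertex 1.094 0.421 -0.76
vertex 0.198 0.878 -0.07
vertex 0.255 1.154 -1.257
endloop
endfacet
facet normal -0.123 -0.650 -0.750
outer loop
vertex 1.094 0.421 -0.76
vertex 0.255 1.154 -1.257
vertex 1.43 1.279 -1.558
endloop
endfacet
facet normal 0.544 -0.676 -0.498
outer loop
vertex 1.094 0.421 -0.76
vertex 1.43 1.279 -1.558
vertex 2.099 1.081 -0.558
endloop
endfacet
facet normal 0.775 -0.286 0.564
outer loop
vertex 1.338 0.833 0.362
vertex 2.099 1.081 -0.558
vertex 1.825 1.946 0.257
endloop
endfacet
facet normal -0.338 -0.404 0.850
outer loop
vertex 0.198 0.878 -0.07
vertex 1.338 0.833 0.362
vertex 0.65 1.821 0.558
endloop
endfacet
facet normal -0.971 -0.216 -0.097
outer loop
vertex 0.255 1.154 -1.257
vertex 0.198 0.878 -0.07
vertex -0.019 2.019 -0.442
endloop
endfacet
facet normal -0.250 0.018 -0.968
outer loop
vertex 1.43 1.279 -1.558
vertex 0.255 1.154 -1.257
vertex 0.742 2.267 -1.362
endloop
endfacet
facet normal 0.829 -0.025 -0.559
outer loop
vertex 2.099 1.081 -0.558
vertex 1.43 1.279 -1.558
vertex 1.882 2.222 -0.93
endloop
endfacet
facet normal -0.963 -0.192 -0.187
outer loop
vertex 2.164 -3.296 -1.817
vertex 1.909 -2.164 -1.667
vertex 2.499 -2.942 -3.911
endloop
endfacet
facet normal 0.218 -0.967 -0.129
outer loop
vertex 4.031 -2.636 -3.613
vertex 2.164 -3.296 -1.817
vertex 2.499 -2.942 -3.911
endloop
endfacet
facet normal -0.963 -0.192 -0.187
outer loop
vertex 2.499 -2.942 -3.911
vertex 1.909 -2.164 -1.667
vertex 2.244 -1.81 -3.761
endloop
endfacet
facet normal 0.157 0.164 -0.974
outer loop
vertex 2.244 -1.81 -3.761
vertex 4.031 -2.636 -3.613
vertex 2.499 -2.942 -3.911
endloop
endfacet
facet normal -0.157 -0.164 0.974
outer loop
vertex 2.164 -3.296 -1.817
vertex 3.441 -1.858 -1.369
vertex 1.909 -2.164 -1.667
endloop
endfacet
facet normal 0.218 -0.967 -0.129
outer loop
vertex 3.696 -2.99 -1.519
vertex 2.164 -3.296 -1.817
vertex 4.031 -2.636 -3.613
endloop
endfacet
facet normal -0.157 -0.164 0.974
outer loop
vertex 3.696 -2.99 -1.519
vertex 3.441 -1.858 -1.369
vertex 2.164 -3.296 -1.817
endloop
endfacet
facet normal -0.218 0.967 0.129
outer loop
vertex 1.909 -2.164 -1.667
vertex 3.441 -1.858 -1.369
vertex 2.244 -1.81 -3.761
endloop
endfacet
facet normal 0.157 0.164 -0.974
outer loop
vertex 3.776 -1.504 -3.463
vertex 4.031 -2.636 -3.613
vertex 2.244 -1.81 -3.761
endloop
endfacet
facet normal -0.218 0.967 0.129
outer loop
vertex 2.244 -1.81 -3.761
vertex 3.441 -1.858 -1.369
vertex 3.776 -1.504 -3.463
endloop
endfacet
facet normal 0.963 0.192 0.187
outer loop
vertex 3.776 -1.504 -3.463
vertex 3.696 -2.99 -1.519
vertex 4.031 -2.636 -3.613
endloop
endfacet
facet normal 0.963 0.192 0.187
outer loop
vertex 3.441 -1.858 -1.369
vertex 3.696 -2.99 -1.519
vertex 3.776 -1.504 -3.463
endloop
endfacet
facet normal -0.604 0.131 -0.786
outer loop
vertex 0.692 -0.422 2.82
vertex 1.401 0.758 2.472
vertex 1.767 -1.357 1.838
endloop
endfacet
facet normal -0.499 -0.831 0.245
outer loop
vertex 2.419 -1.498 2.688
vertex 0.692 -0.422 2.82
vertex 1.767 -1.357 1.838
endloop
endfacet
facet normal -0.604 0.131 -0.786
outer loop
vertex 1.767 -1.357 1.838
vertex 1.401 0.758 2.472
vertex 2.476 -0.176 1.491
endloop
endfacet
facet normal 0.622 -0.540 -0.567
outer loop
vertex 2.476 -0.176 1.491
vertex 2.419 -1.498 2.688
vertex 1.767 -1.357 1.838
endloop
endfacet
facet normal -0.622 0.541 0.567
outer loop
vertex 0.692 -0.422 2.82
vertex 2.053 0.617 3.322
vertex 1.401 0.758 2.472
endloop
endfacet
facet normal -0.499 -0.831 0.244
outer loop
vertex 1.344 -0.564 3.669
vertex 0.692 -0.422 2.82
vertex 2.419 -1.498 2.688
endloop
endfacet
facet normal -0.622 0.540 0.568
outer loop
vertex 1.344 -0.564 3.669
vertex 2.053 0.617 3.322
vertex 0.692 -0.422 2.82
endloop
endfacet
facet normal 0.499 0.831 -0.245
outer loop
vertex 1.401 0.758 2.472
vertex 2.053 0.617 3.322
vertex 2.476 -0.176 1.491
endloop
endfacet
facet normal 0.621 -0.541 -0.567
outer loop
vertex 3.128 -0.318 2.34
vertex 2.419 -1.498 2.688
vertex 2.476 -0.176 1.491
endloop
endfacet
facet normal 0.499 0.831 -0.245
outer loop
vertex 2.476 -0.176 1.491
vertex 2.053 0.617 3.322
vertex 3.128 -0.318 2.34
endloop
endfacet
facet normal 0.604 -0.131 0.786
outer loop
vertex 3.128 -0.318 2.34
vertex 1.344 -0.564 3.669
vertex 2.419 -1.498 2.688
endloop
endfacet
facet normal 0.604 -0.131 0.786
outer loop
vertex 2.053 0.617 3.322
vertex 1.344 -0.564 3.669
vertex 3.128 -0.318 2.34
endloop
endfacet

endsolid


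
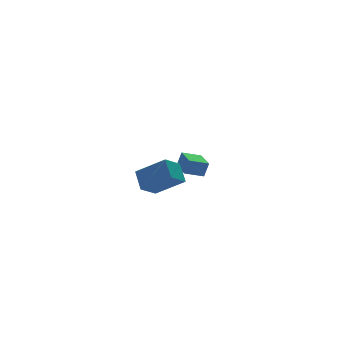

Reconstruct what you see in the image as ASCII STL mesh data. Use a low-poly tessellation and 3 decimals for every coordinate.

solid 
facet normal -0.939 0.191 0.284
outer loop
vertex 1.897 1.972 -2.233
vertex 2.186 3.362 -2.214
vertex 1.665 2.031 -3.039
endloop
endfacet
facet normal -0.203 -0.979 -0.013
outer loop
vertex 2.614 1.838 -3.326
vertex 1.897 1.972 -2.233
vertex 1.665 2.031 -3.039
endloop
endfacet
facet normal -0.939 0.191 0.284
outer loop
vertex 1.665 2.031 -3.039
vertex 2.186 3.362 -2.214
vertex 1.954 3.421 -3.02
endloop
endfacet
facet normal -0.276 0.070 -0.959
outer loop
vertex 1.954 3.421 -3.02
vertex 2.614 1.838 -3.326
vertex 1.665 2.031 -3.039
endloop
endfacet
facet normal 0.276 -0.070 0.959
outer loop
vertex 1.897 1.972 -2.233
vertex 3.135 3.169 -2.501
vertex 2.186 3.362 -2.214
endloop
endfacet
facet normal -0.203 -0.979 -0.013
outer loop
vertex 2.846 1.779 -2.52
vertex 1.897 1.972 -2.233
vertex 2.614 1.838 -3.326
endloop
endfacet
facet normal 0.276 -0.070 0.959
outer loop
vertex 2.846 1.779 -2.52
vertex 3.135 3.169 -2.501
vertex 1.897 1.972 -2.233
endloop
endfacet
facet normal 0.203 0.979 0.013
outer loop
vertex 2.186 3.362 -2.214
vertex 3.135 3.169 -2.501
vertex 1.954 3.421 -3.02
endloop
endfacet
facet normal -0.276 0.070 -0.959
outer loop
vertex 2.903 3.228 -3.307
vertex 2.614 1.838 -3.326
vertex 1.954 3.421 -3.02
endloop
endfacet
facet normal 0.203 0.979 0.013
outer loop
vertex 1.954 3.421 -3.02
vertex 3.135 3.169 -2.501
vertex 2.903 3.228 -3.307
endloop
endfacet
facet normal 0.939 -0.191 -0.284
outer loop
vertex 2.903 3.228 -3.307
vertex 2.846 1.779 -2.52
vertex 2.614 1.838 -3.326
endloop
endfacet
facet normal 0.939 -0.191 -0.284
outer loop
vertex 3.135 3.169 -2.501
vertex 2.846 1.779 -2.52
vertex 2.903 3.228 -3.307
endloop
endfacet
facet normal -0.803 -0.337 0.492
outer loop
vertex -2.036 -4.189 -0.476
vertex -1.913 -3.375 0.283
vertex -3.009 -3.197 -1.383
endloop
endfacet
facet normal -0.109 -0.727 -0.678
outer loop
vertex -2.127 -2.825 -1.923
vertex -2.036 -4.189 -0.476
vertex -3.009 -3.197 -1.383
endloop
endfacet
facet normal -0.802 -0.339 0.492
outer loop
vertex -3.009 -3.197 -1.383
vertex -1.913 -3.375 0.283
vertex -2.887 -2.383 -0.623
endloop
endfacet
facet normal -0.587 0.598 -0.546
outer loop
vertex -2.887 -2.383 -0.623
vertex -2.127 -2.825 -1.923
vertex -3.009 -3.197 -1.383
endloop
endfacet
facet normal 0.587 -0.598 0.546
outer loop
vertex -2.036 -4.189 -0.476
vertex -1.031 -3.003 -0.257
vertex -1.913 -3.375 0.283
endloop
endfacet
facet normal -0.109 -0.727 -0.678
outer loop
vertex -1.153 -3.817 -1.017
vertex -2.036 -4.189 -0.476
vertex -2.127 -2.825 -1.923
endloop
endfacet
facet normal 0.587 -0.598 0.546
outer loop
vertex -1.153 -3.817 -1.017
vertex -1.031 -3.003 -0.257
vertex -2.036 -4.189 -0.476
endloop
endfacet
facet normal 0.109 0.727 0.678
outer loop
vertex -1.913 -3.375 0.283
vertex -1.031 -3.003 -0.257
vertex -2.887 -2.383 -0.623
endloop
endfacet
facet normal -0.587 0.598 -0.546
outer loop
vertex -2.004 -2.011 -1.164
vertex -2.127 -2.825 -1.923
vertex -2.887 -2.383 -0.623
endloop
endfacet
facet normal 0.109 0.727 0.678
outer loop
vertex -2.887 -2.383 -0.623
vertex -1.031 -3.003 -0.257
vertex -2.004 -2.011 -1.164
endloop
endfacet
facet normal 0.802 0.338 -0.492
outer loop
vertex -2.004 -2.011 -1.164
vertex -1.153 -3.817 -1.017
vertex -2.127 -2.825 -1.923
endloop
endfacet
facet normal 0.803 0.338 -0.491
outer loop
vertex -1.031 -3.003 -0.257
vertex -1.153 -3.817 -1.017
vertex -2.004 -2.011 -1.164
endloop
endfacet

endsolid


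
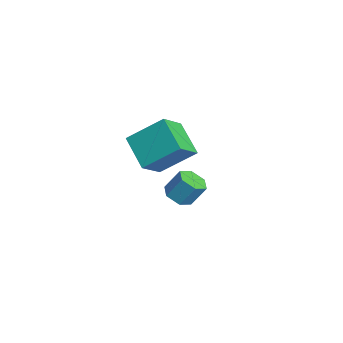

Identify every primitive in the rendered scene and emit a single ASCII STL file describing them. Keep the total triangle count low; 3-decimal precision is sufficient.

solid 
facet normal -0.175 -0.511 -0.841
outer loop
vertex 1.606 -2.74 -4.051
vertex 1.238 -3.139 -3.732
vertex 0.99 -2.623 -3.994
endloop
endfacet
facet normal 0.110 0.838 -0.534
outer loop
vertex 1.606 -2.74 -4.051
vertex 0.99 -2.623 -3.994
vertex 1.79 -2.202 -3.168
endloop
endfacet
facet normal 0.110 0.838 -0.534
outer loop
vertex 1.79 -2.202 -3.168
vertex 0.99 -2.623 -3.994
vertex 1.174 -2.085 -3.111
endloop
endfacet
facet normal 0.175 0.513 0.841
outer loop
vertex 1.79 -2.202 -3.168
vertex 1.174 -2.085 -3.111
vertex 1.422 -2.601 -2.848
endloop
endfacet
facet normal -0.176 -0.512 -0.841
outer loop
vertex 0.99 -2.623 -3.994
vertex 1.238 -3.139 -3.732
vertex 0.622 -3.022 -3.674
endloop
endfacet
facet normal -0.793 0.580 -0.188
outer loop
vertex 0.99 -2.623 -3.994
vertex 0.622 -3.022 -3.674
vertex 1.174 -2.085 -3.111
endloop
endfacet
facet normal -0.793 0.580 -0.188
outer loop
vertex 1.174 -2.085 -3.111
vertex 0.622 -3.022 -3.674
vertex 0.806 -2.484 -2.791
endloop
endfacet
facet normal 0.175 0.513 0.841
outer loop
vertex 1.174 -2.085 -3.111
vertex 0.806 -2.484 -2.791
vertex 1.422 -2.601 -2.848
endloop
endfacet
facet normal -0.176 -0.512 -0.841
outer loop
vertex 0.622 -3.022 -3.674
vertex 1.238 -3.139 -3.732
vertex 0.87 -3.538 -3.412
endloop
endfacet
facet normal -0.902 -0.258 0.345
outer loop
vertex 0.622 -3.022 -3.674
vertex 0.87 -3.538 -3.412
vertex 0.806 -2.484 -2.791
endloop
endfacet
facet normal -0.902 -0.258 0.345
outer loop
vertex 0.806 -2.484 -2.791
vertex 0.87 -3.538 -3.412
vertex 1.054 -3.0 -2.529
endloop
endfacet
facet normal 0.175 0.511 0.841
outer loop
vertex 0.806 -2.484 -2.791
vertex 1.054 -3.0 -2.529
vertex 1.422 -2.601 -2.848
endloop
endfacet
facet normal -0.175 -0.513 -0.841
outer loop
vertex 0.87 -3.538 -3.412
vertex 1.238 -3.139 -3.732
vertex 1.486 -3.655 -3.469
endloop
endfacet
facet normal -0.110 -0.838 0.534
outer loop
vertex 0.87 -3.538 -3.412
vertex 1.486 -3.655 -3.469
vertex 1.054 -3.0 -2.529
endloop
endfacet
facet normal -0.110 -0.838 0.534
outer loop
vertex 1.054 -3.0 -2.529
vertex 1.486 -3.655 -3.469
vertex 1.67 -3.117 -2.586
endloop
endfacet
facet normal 0.175 0.511 0.841
outer loop
vertex 1.054 -3.0 -2.529
vertex 1.67 -3.117 -2.586
vertex 1.422 -2.601 -2.848
endloop
endfacet
facet normal -0.175 -0.513 -0.841
outer loop
vertex 1.486 -3.655 -3.469
vertex 1.238 -3.139 -3.732
vertex 1.854 -3.256 -3.789
endloop
endfacet
facet normal 0.793 -0.580 0.188
outer loop
vertex 1.486 -3.655 -3.469
vertex 1.854 -3.256 -3.789
vertex 1.67 -3.117 -2.586
endloop
endfacet
facet normal 0.793 -0.580 0.188
outer loop
vertex 1.67 -3.117 -2.586
vertex 1.854 -3.256 -3.789
vertex 2.038 -2.718 -2.906
endloop
endfacet
facet normal 0.176 0.512 0.841
outer loop
vertex 1.67 -3.117 -2.586
vertex 2.038 -2.718 -2.906
vertex 1.422 -2.601 -2.848
endloop
endfacet
facet normal -0.175 -0.511 -0.841
outer loop
vertex 1.854 -3.256 -3.789
vertex 1.238 -3.139 -3.732
vertex 1.606 -2.74 -4.051
endloop
endfacet
facet normal 0.902 0.258 -0.345
outer loop
vertex 1.854 -3.256 -3.789
vertex 1.606 -2.74 -4.051
vertex 2.038 -2.718 -2.906
endloop
endfacet
facet normal 0.902 0.258 -0.345
outer loop
vertex 2.038 -2.718 -2.906
vertex 1.606 -2.74 -4.051
vertex 1.79 -2.202 -3.168
endloop
endfacet
facet normal 0.176 0.512 0.841
outer loop
vertex 2.038 -2.718 -2.906
vertex 1.79 -2.202 -3.168
vertex 1.422 -2.601 -2.848
endloop
endfacet
facet normal -0.842 -0.147 0.519
outer loop
vertex -3.214 -2.349 -2.404
vertex -3.914 -1.428 -3.278
vertex -3.662 -3.759 -3.531
endloop
endfacet
facet normal 0.482 -0.635 0.603
outer loop
vertex -2.246 -3.512 -4.402
vertex -3.214 -2.349 -2.404
vertex -3.662 -3.759 -3.531
endloop
endfacet
facet normal -0.843 -0.147 0.518
outer loop
vertex -3.662 -3.759 -3.531
vertex -3.914 -1.428 -3.278
vertex -4.361 -2.838 -4.406
endloop
endfacet
facet normal -0.240 -0.758 -0.606
outer loop
vertex -4.361 -2.838 -4.406
vertex -2.246 -3.512 -4.402
vertex -3.662 -3.759 -3.531
endloop
endfacet
facet normal 0.241 0.758 0.606
outer loop
vertex -3.214 -2.349 -2.404
vertex -2.498 -1.181 -4.149
vertex -3.914 -1.428 -3.278
endloop
endfacet
facet normal 0.482 -0.635 0.603
outer loop
vertex -1.799 -2.102 -3.274
vertex -3.214 -2.349 -2.404
vertex -2.246 -3.512 -4.402
endloop
endfacet
facet normal 0.240 0.758 0.606
outer loop
vertex -1.799 -2.102 -3.274
vertex -2.498 -1.181 -4.149
vertex -3.214 -2.349 -2.404
endloop
endfacet
facet normal -0.482 0.635 -0.603
outer loop
vertex -3.914 -1.428 -3.278
vertex -2.498 -1.181 -4.149
vertex -4.361 -2.838 -4.406
endloop
endfacet
facet normal -0.240 -0.758 -0.606
outer loop
vertex -2.946 -2.591 -5.276
vertex -2.246 -3.512 -4.402
vertex -4.361 -2.838 -4.406
endloop
endfacet
facet normal -0.482 0.635 -0.603
outer loop
vertex -4.361 -2.838 -4.406
vertex -2.498 -1.181 -4.149
vertex -2.946 -2.591 -5.276
endloop
endfacet
facet normal 0.842 0.148 -0.519
outer loop
vertex -2.946 -2.591 -5.276
vertex -1.799 -2.102 -3.274
vertex -2.246 -3.512 -4.402
endloop
endfacet
facet normal 0.842 0.147 -0.518
outer loop
vertex -2.498 -1.181 -4.149
vertex -1.799 -2.102 -3.274
vertex -2.946 -2.591 -5.276
endloop
endfacet

endsolid


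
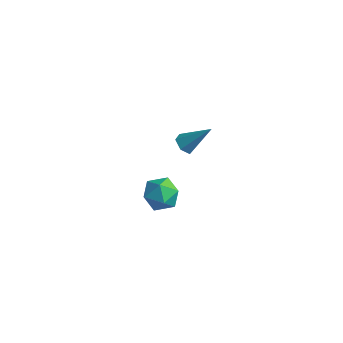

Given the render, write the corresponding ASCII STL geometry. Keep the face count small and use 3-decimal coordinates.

solid 
facet normal -0.594 -0.371 -0.714
outer loop
vertex 1.692 2.532 2.278
vertex 1.202 2.804 2.544
vertex 1.53 3.107 2.114
endloop
endfacet
facet normal 0.898 0.134 -0.419
outer loop
vertex 1.692 2.532 2.278
vertex 1.53 3.107 2.114
vertex 2.278 3.476 3.836
endloop
endfacet
facet normal -0.595 -0.370 -0.714
outer loop
vertex 1.53 3.107 2.114
vertex 1.202 2.804 2.544
vertex 1.041 3.38 2.38
endloop
endfacet
facet normal 0.318 0.889 -0.329
outer loop
vertex 1.53 3.107 2.114
vertex 1.041 3.38 2.38
vertex 2.278 3.476 3.836
endloop
endfacet
facet normal -0.595 -0.370 -0.714
outer loop
vertex 1.041 3.38 2.38
vertex 1.202 2.804 2.544
vertex 0.713 3.077 2.81
endloop
endfacet
facet normal -0.412 0.863 0.293
outer loop
vertex 1.041 3.38 2.38
vertex 0.713 3.077 2.81
vertex 2.278 3.476 3.836
endloop
endfacet
facet normal -0.595 -0.370 -0.713
outer loop
vertex 0.713 3.077 2.81
vertex 1.202 2.804 2.544
vertex 0.875 2.501 2.974
endloop
endfacet
facet normal -0.560 0.077 0.825
outer loop
vertex 0.713 3.077 2.81
vertex 0.875 2.501 2.974
vertex 2.278 3.476 3.836
endloop
endfacet
facet normal -0.594 -0.372 -0.714
outer loop
vertex 0.875 2.501 2.974
vertex 1.202 2.804 2.544
vertex 1.364 2.229 2.709
endloop
endfacet
facet normal 0.020 -0.679 0.734
outer loop
vertex 0.875 2.501 2.974
vertex 1.364 2.229 2.709
vertex 2.278 3.476 3.836
endloop
endfacet
facet normal -0.594 -0.372 -0.713
outer loop
vertex 1.364 2.229 2.709
vertex 1.202 2.804 2.544
vertex 1.692 2.532 2.278
endloop
endfacet
facet normal 0.750 -0.652 0.113
outer loop
vertex 1.364 2.229 2.709
vertex 1.692 2.532 2.278
vertex 2.278 3.476 3.836
endloop
endfacet
facet normal -0.982 0.153 -0.109
outer loop
vertex -1.277 4.037 -3.659
vertex -1.419 3.0 -3.836
vertex -1.469 3.382 -2.846
endloop
endfacet
facet normal -0.698 0.629 0.342
outer loop
vertex -1.277 4.037 -3.659
vertex -1.469 3.382 -2.846
vertex -0.736 4.145 -2.752
endloop
endfacet
facet normal -0.186 0.983 -0.006
outer loop
vertex -1.277 4.037 -3.659
vertex -0.736 4.145 -2.752
vertex -0.234 4.234 -3.683
endloop
endfacet
facet normal -0.153 0.726 -0.670
outer loop
vertex -1.277 4.037 -3.659
vertex -0.234 4.234 -3.683
vertex -0.656 3.527 -4.353
endloop
endfacet
facet normal -0.645 0.214 -0.734
outer loop
vertex -1.277 4.037 -3.659
vertex -0.656 3.527 -4.353
vertex -1.419 3.0 -3.836
endloop
endfacet
facet normal -0.394 0.270 0.879
outer loop
vertex -0.736 4.145 -2.752
vertex -1.469 3.382 -2.846
vertex -0.544 3.173 -2.367
endloop
endfacet
facet normal -0.853 -0.500 0.150
outer loop
vertex -1.469 3.382 -2.846
vertex -1.419 3.0 -3.836
vertex -0.966 2.466 -3.037
endloop
endfacet
facet normal -0.307 -0.402 -0.863
outer loop
vertex -1.419 3.0 -3.836
vertex -0.656 3.527 -4.353
vertex -0.464 2.555 -3.968
endloop
endfacet
facet normal 0.490 0.427 -0.760
outer loop
vertex -0.656 3.527 -4.353
vertex -0.234 4.234 -3.683
vertex 0.269 3.318 -3.874
endloop
endfacet
facet normal 0.436 0.843 0.316
outer loop
vertex -0.234 4.234 -3.683
vertex -0.736 4.145 -2.752
vertex 0.219 3.7 -2.884
endloop
endfacet
facet normal 0.153 -0.726 0.670
outer loop
vertex 0.077 2.663 -3.061
vertex -0.544 3.173 -2.367
vertex -0.966 2.466 -3.037
endloop
endfacet
facet normal 0.186 -0.983 0.006
outer loop
vertex 0.077 2.663 -3.061
vertex -0.966 2.466 -3.037
vertex -0.464 2.555 -3.968
endloop
endfacet
facet normal 0.698 -0.629 -0.342
outer loop
vertex 0.077 2.663 -3.061
vertex -0.464 2.555 -3.968
vertex 0.269 3.318 -3.874
endloop
endfacet
facet normal 0.982 -0.153 0.109
outer loop
vertex 0.077 2.663 -3.061
vertex 0.269 3.318 -3.874
vertex 0.219 3.7 -2.884
endloop
endfacet
facet normal 0.645 -0.214 0.734
outer loop
vertex 0.077 2.663 -3.061
vertex 0.219 3.7 -2.884
vertex -0.544 3.173 -2.367
endloop
endfacet
facet normal -0.490 -0.427 0.760
outer loop
vertex -0.966 2.466 -3.037
vertex -0.544 3.173 -2.367
vertex -1.469 3.382 -2.846
endloop
endfacet
facet normal -0.436 -0.843 -0.316
outer loop
vertex -0.464 2.555 -3.968
vertex -0.966 2.466 -3.037
vertex -1.419 3.0 -3.836
endloop
endfacet
facet normal 0.394 -0.270 -0.879
outer loop
vertex 0.269 3.318 -3.874
vertex -0.464 2.555 -3.968
vertex -0.656 3.527 -4.353
endloop
endfacet
facet normal 0.853 0.500 -0.150
outer loop
vertex 0.219 3.7 -2.884
vertex 0.269 3.318 -3.874
vertex -0.234 4.234 -3.683
endloop
endfacet
facet normal 0.307 0.402 0.863
outer loop
vertex -0.544 3.173 -2.367
vertex 0.219 3.7 -2.884
vertex -0.736 4.145 -2.752
endloop
endfacet

endsolid


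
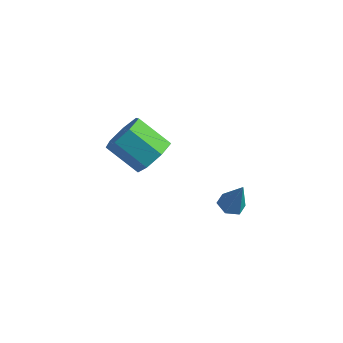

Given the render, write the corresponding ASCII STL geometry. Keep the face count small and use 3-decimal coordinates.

solid 
facet normal 0.797 0.143 -0.587
outer loop
vertex 1.127 -1.479 3.213
vertex 0.493 -1.135 2.436
vertex 0.959 -0.574 3.205
endloop
endfacet
facet normal 0.576 0.114 0.810
outer loop
vertex 1.127 -1.479 3.213
vertex 0.959 -0.574 3.205
vertex -0.38 -1.749 4.322
endloop
endfacet
facet normal 0.576 0.113 0.810
outer loop
vertex -0.38 -1.749 4.322
vertex 0.959 -0.574 3.205
vertex -0.547 -0.844 4.314
endloop
endfacet
facet normal -0.798 -0.142 0.586
outer loop
vertex -0.38 -1.749 4.322
vertex -0.547 -0.844 4.314
vertex -1.013 -1.405 3.544
endloop
endfacet
facet normal 0.797 0.142 -0.587
outer loop
vertex 0.959 -0.574 3.205
vertex 0.493 -1.135 2.436
vertex 0.441 -0.092 2.618
endloop
endfacet
facet normal 0.216 0.840 0.498
outer loop
vertex 0.959 -0.574 3.205
vertex 0.441 -0.092 2.618
vertex -0.547 -0.844 4.314
endloop
endfacet
facet normal 0.216 0.840 0.498
outer loop
vertex -0.547 -0.844 4.314
vertex 0.441 -0.092 2.618
vertex -1.066 -0.362 3.727
endloop
endfacet
facet normal -0.797 -0.143 0.587
outer loop
vertex -0.547 -0.844 4.314
vertex -1.066 -0.362 3.727
vertex -1.013 -1.405 3.544
endloop
endfacet
facet normal 0.798 0.142 -0.586
outer loop
vertex 0.441 -0.092 2.618
vertex 0.493 -1.135 2.436
vertex -0.038 -0.395 1.893
endloop
endfacet
facet normal -0.306 0.933 -0.188
outer loop
vertex 0.441 -0.092 2.618
vertex -0.038 -0.395 1.893
vertex -1.066 -0.362 3.727
endloop
endfacet
facet normal -0.306 0.933 -0.188
outer loop
vertex -1.066 -0.362 3.727
vertex -0.038 -0.395 1.893
vertex -1.545 -0.665 3.002
endloop
endfacet
facet normal -0.797 -0.143 0.587
outer loop
vertex -1.066 -0.362 3.727
vertex -1.545 -0.665 3.002
vertex -1.013 -1.405 3.544
endloop
endfacet
facet normal 0.798 0.142 -0.586
outer loop
vertex -0.038 -0.395 1.893
vertex 0.493 -1.135 2.436
vertex -0.117 -1.256 1.577
endloop
endfacet
facet normal -0.598 0.324 -0.733
outer loop
vertex -0.038 -0.395 1.893
vertex -0.117 -1.256 1.577
vertex -1.545 -0.665 3.002
endloop
endfacet
facet normal -0.598 0.324 -0.733
outer loop
vertex -1.545 -0.665 3.002
vertex -0.117 -1.256 1.577
vertex -1.623 -1.525 2.686
endloop
endfacet
facet normal -0.797 -0.143 0.587
outer loop
vertex -1.545 -0.665 3.002
vertex -1.623 -1.525 2.686
vertex -1.013 -1.405 3.544
endloop
endfacet
facet normal 0.797 0.143 -0.586
outer loop
vertex -0.117 -1.256 1.577
vertex 0.493 -1.135 2.436
vertex 0.264 -2.025 1.907
endloop
endfacet
facet normal -0.440 -0.529 -0.726
outer loop
vertex -0.117 -1.256 1.577
vertex 0.264 -2.025 1.907
vertex -1.623 -1.525 2.686
endloop
endfacet
facet normal -0.440 -0.528 -0.726
outer loop
vertex -1.623 -1.525 2.686
vertex 0.264 -2.025 1.907
vertex -1.243 -2.295 3.016
endloop
endfacet
facet normal -0.797 -0.142 0.587
outer loop
vertex -1.623 -1.525 2.686
vertex -1.243 -2.295 3.016
vertex -1.013 -1.405 3.544
endloop
endfacet
facet normal 0.797 0.143 -0.586
outer loop
vertex 0.264 -2.025 1.907
vertex 0.493 -1.135 2.436
vertex 0.817 -2.124 2.635
endloop
endfacet
facet normal 0.050 -0.984 -0.172
outer loop
vertex 0.264 -2.025 1.907
vertex 0.817 -2.124 2.635
vertex -1.243 -2.295 3.016
endloop
endfacet
facet normal 0.050 -0.984 -0.172
outer loop
vertex -1.243 -2.295 3.016
vertex 0.817 -2.124 2.635
vertex -0.689 -2.394 3.744
endloop
endfacet
facet normal -0.797 -0.142 0.587
outer loop
vertex -1.243 -2.295 3.016
vertex -0.689 -2.394 3.744
vertex -1.013 -1.405 3.544
endloop
endfacet
facet normal 0.797 0.143 -0.587
outer loop
vertex 0.817 -2.124 2.635
vertex 0.493 -1.135 2.436
vertex 1.127 -1.479 3.213
endloop
endfacet
facet normal 0.501 -0.699 0.511
outer loop
vertex 0.817 -2.124 2.635
vertex 1.127 -1.479 3.213
vertex -0.689 -2.394 3.744
endloop
endfacet
facet normal 0.501 -0.698 0.511
outer loop
vertex -0.689 -2.394 3.744
vertex 1.127 -1.479 3.213
vertex -0.38 -1.749 4.322
endloop
endfacet
facet normal -0.798 -0.143 0.586
outer loop
vertex -0.689 -2.394 3.744
vertex -0.38 -1.749 4.322
vertex -1.013 -1.405 3.544
endloop
endfacet
facet normal -0.352 -0.030 -0.935
outer loop
vertex 2.647 2.805 -3.019
vertex 2.171 2.345 -2.825
vertex 2.031 3.02 -2.794
endloop
endfacet
facet normal 0.383 0.906 0.182
outer loop
vertex 2.647 2.805 -3.019
vertex 2.031 3.02 -2.794
vertex 2.769 2.395 -1.235
endloop
endfacet
facet normal -0.351 -0.030 -0.936
outer loop
vertex 2.031 3.02 -2.794
vertex 2.171 2.345 -2.825
vertex 1.555 2.559 -2.601
endloop
endfacet
facet normal -0.481 0.711 0.513
outer loop
vertex 2.031 3.02 -2.794
vertex 1.555 2.559 -2.601
vertex 2.769 2.395 -1.235
endloop
endfacet
facet normal -0.351 -0.030 -0.936
outer loop
vertex 1.555 2.559 -2.601
vertex 2.171 2.345 -2.825
vertex 1.695 1.884 -2.632
endloop
endfacet
facet normal -0.746 -0.184 0.641
outer loop
vertex 1.555 2.559 -2.601
vertex 1.695 1.884 -2.632
vertex 2.769 2.395 -1.235
endloop
endfacet
facet normal -0.351 -0.029 -0.936
outer loop
vertex 1.695 1.884 -2.632
vertex 2.171 2.345 -2.825
vertex 2.312 1.67 -2.857
endloop
endfacet
facet normal -0.148 -0.887 0.438
outer loop
vertex 1.695 1.884 -2.632
vertex 2.312 1.67 -2.857
vertex 2.769 2.395 -1.235
endloop
endfacet
facet normal -0.351 -0.029 -0.936
outer loop
vertex 2.312 1.67 -2.857
vertex 2.171 2.345 -2.825
vertex 2.788 2.131 -3.05
endloop
endfacet
facet normal 0.714 -0.692 0.108
outer loop
vertex 2.312 1.67 -2.857
vertex 2.788 2.131 -3.05
vertex 2.769 2.395 -1.235
endloop
endfacet
facet normal -0.352 -0.031 -0.936
outer loop
vertex 2.788 2.131 -3.05
vertex 2.171 2.345 -2.825
vertex 2.647 2.805 -3.019
endloop
endfacet
facet normal 0.978 0.206 -0.020
outer loop
vertex 2.788 2.131 -3.05
vertex 2.647 2.805 -3.019
vertex 2.769 2.395 -1.235
endloop
endfacet

endsolid


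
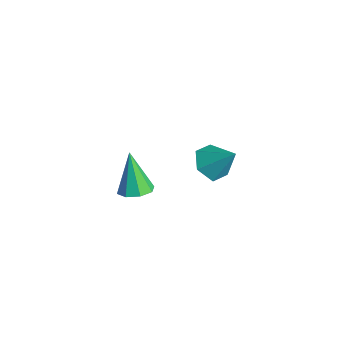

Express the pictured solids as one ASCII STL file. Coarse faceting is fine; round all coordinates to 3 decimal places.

solid 
facet normal -0.567 -0.398 -0.721
outer loop
vertex -1.853 3.259 -0.477
vertex -2.244 2.836 0.064
vertex -2.499 3.557 -0.134
endloop
endfacet
facet normal 0.348 0.926 -0.148
outer loop
vertex -1.853 3.259 -0.477
vertex -2.499 3.557 -0.134
vertex -1.496 3.364 1.016
endloop
endfacet
facet normal -0.567 -0.399 -0.721
outer loop
vertex -2.499 3.557 -0.134
vertex -2.244 2.836 0.064
vertex -2.89 3.135 0.407
endloop
endfacet
facet normal -0.324 0.845 0.425
outer loop
vertex -2.499 3.557 -0.134
vertex -2.89 3.135 0.407
vertex -1.496 3.364 1.016
endloop
endfacet
facet normal -0.567 -0.399 -0.720
outer loop
vertex -2.89 3.135 0.407
vertex -2.244 2.836 0.064
vertex -2.635 2.414 0.606
endloop
endfacet
facet normal -0.412 0.104 0.905
outer loop
vertex -2.89 3.135 0.407
vertex -2.635 2.414 0.606
vertex -1.496 3.364 1.016
endloop
endfacet
facet normal -0.567 -0.400 -0.720
outer loop
vertex -2.635 2.414 0.606
vertex -2.244 2.836 0.064
vertex -1.989 2.116 0.263
endloop
endfacet
facet normal 0.173 -0.558 0.811
outer loop
vertex -2.635 2.414 0.606
vertex -1.989 2.116 0.263
vertex -1.496 3.364 1.016
endloop
endfacet
facet normal -0.566 -0.400 -0.721
outer loop
vertex -1.989 2.116 0.263
vertex -2.244 2.836 0.064
vertex -1.598 2.538 -0.278
endloop
endfacet
facet normal 0.846 -0.478 0.238
outer loop
vertex -1.989 2.116 0.263
vertex -1.598 2.538 -0.278
vertex -1.496 3.364 1.016
endloop
endfacet
facet normal -0.566 -0.399 -0.721
outer loop
vertex -1.598 2.538 -0.278
vertex -2.244 2.836 0.064
vertex -1.853 3.259 -0.477
endloop
endfacet
facet normal 0.934 0.264 -0.242
outer loop
vertex -1.598 2.538 -0.278
vertex -1.853 3.259 -0.477
vertex -1.496 3.364 1.016
endloop
endfacet
facet normal 0.395 -0.066 -0.916
outer loop
vertex 0.877 -1.093 3.266
vertex 0.398 -1.442 3.085
vertex 0.519 -0.834 3.093
endloop
endfacet
facet normal 0.356 0.807 0.471
outer loop
vertex 0.877 -1.093 3.266
vertex 0.519 -0.834 3.093
vertex -0.218 -1.338 4.515
endloop
endfacet
facet normal 0.395 -0.067 -0.916
outer loop
vertex 0.519 -0.834 3.093
vertex 0.398 -1.442 3.085
vertex 0.09 -0.931 2.915
endloop
endfacet
facet normal -0.289 0.940 0.183
outer loop
vertex 0.519 -0.834 3.093
vertex 0.09 -0.931 2.915
vertex -0.218 -1.338 4.515
endloop
endfacet
facet normal 0.394 -0.067 -0.917
outer loop
vertex 0.09 -0.931 2.915
vertex 0.398 -1.442 3.085
vertex -0.159 -1.328 2.837
endloop
endfacet
facet normal -0.845 0.535 -0.027
outer loop
vertex 0.09 -0.931 2.915
vertex -0.159 -1.328 2.837
vertex -0.218 -1.338 4.515
endloop
endfacet
facet normal 0.394 -0.067 -0.917
outer loop
vertex -0.159 -1.328 2.837
vertex 0.398 -1.442 3.085
vertex -0.082 -1.791 2.904
endloop
endfacet
facet normal -0.985 -0.169 -0.036
outer loop
vertex -0.159 -1.328 2.837
vertex -0.082 -1.791 2.904
vertex -0.218 -1.338 4.515
endloop
endfacet
facet normal 0.394 -0.067 -0.917
outer loop
vertex -0.082 -1.791 2.904
vertex 0.398 -1.442 3.085
vertex 0.276 -2.05 3.077
endloop
endfacet
facet normal -0.628 -0.761 0.161
outer loop
vertex -0.082 -1.791 2.904
vertex 0.276 -2.05 3.077
vertex -0.218 -1.338 4.515
endloop
endfacet
facet normal 0.395 -0.067 -0.916
outer loop
vertex 0.276 -2.05 3.077
vertex 0.398 -1.442 3.085
vertex 0.705 -1.953 3.255
endloop
endfacet
facet normal 0.016 -0.894 0.448
outer loop
vertex 0.276 -2.05 3.077
vertex 0.705 -1.953 3.255
vertex -0.218 -1.338 4.515
endloop
endfacet
facet normal 0.395 -0.068 -0.916
outer loop
vertex 0.705 -1.953 3.255
vertex 0.398 -1.442 3.085
vertex 0.954 -1.557 3.333
endloop
endfacet
facet normal 0.572 -0.489 0.658
outer loop
vertex 0.705 -1.953 3.255
vertex 0.954 -1.557 3.333
vertex -0.218 -1.338 4.515
endloop
endfacet
facet normal 0.395 -0.067 -0.916
outer loop
vertex 0.954 -1.557 3.333
vertex 0.398 -1.442 3.085
vertex 0.877 -1.093 3.266
endloop
endfacet
facet normal 0.713 0.215 0.667
outer loop
vertex 0.954 -1.557 3.333
vertex 0.877 -1.093 3.266
vertex -0.218 -1.338 4.515
endloop
endfacet

endsolid


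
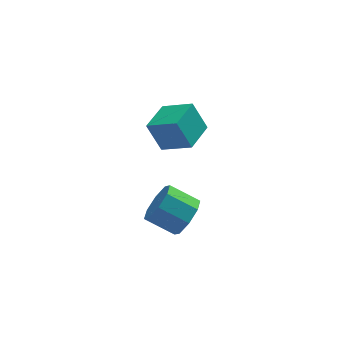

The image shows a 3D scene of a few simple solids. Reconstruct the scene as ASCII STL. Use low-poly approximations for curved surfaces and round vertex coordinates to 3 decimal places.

solid 
facet normal 0.775 -0.398 -0.491
outer loop
vertex 2.622 -2.329 -1.99
vertex 2.249 -1.952 -2.885
vertex 2.895 -1.599 -2.151
endloop
endfacet
facet normal 0.530 -0.011 0.848
outer loop
vertex 2.622 -2.329 -1.99
vertex 2.895 -1.599 -2.151
vertex 1.405 -1.704 -1.22
endloop
endfacet
facet normal 0.530 -0.011 0.848
outer loop
vertex 1.405 -1.704 -1.22
vertex 2.895 -1.599 -2.151
vertex 1.678 -0.974 -1.381
endloop
endfacet
facet normal -0.775 0.398 0.491
outer loop
vertex 1.405 -1.704 -1.22
vertex 1.678 -0.974 -1.381
vertex 1.031 -1.328 -2.115
endloop
endfacet
facet normal 0.775 -0.398 -0.491
outer loop
vertex 2.895 -1.599 -2.151
vertex 2.249 -1.952 -2.885
vertex 2.789 -1.076 -2.742
endloop
endfacet
facet normal 0.618 0.641 0.456
outer loop
vertex 2.895 -1.599 -2.151
vertex 2.789 -1.076 -2.742
vertex 1.678 -0.974 -1.381
endloop
endfacet
facet normal 0.618 0.640 0.456
outer loop
vertex 1.678 -0.974 -1.381
vertex 2.789 -1.076 -2.742
vertex 1.572 -0.451 -1.971
endloop
endfacet
facet normal -0.775 0.397 0.491
outer loop
vertex 1.678 -0.974 -1.381
vertex 1.572 -0.451 -1.971
vertex 1.031 -1.328 -2.115
endloop
endfacet
facet normal 0.775 -0.398 -0.491
outer loop
vertex 2.789 -1.076 -2.742
vertex 2.249 -1.952 -2.885
vertex 2.367 -1.066 -3.416
endloop
endfacet
facet normal 0.343 0.917 -0.201
outer loop
vertex 2.789 -1.076 -2.742
vertex 2.367 -1.066 -3.416
vertex 1.572 -0.451 -1.971
endloop
endfacet
facet normal 0.344 0.917 -0.201
outer loop
vertex 1.572 -0.451 -1.971
vertex 2.367 -1.066 -3.416
vertex 1.15 -0.441 -2.646
endloop
endfacet
facet normal -0.775 0.398 0.491
outer loop
vertex 1.572 -0.451 -1.971
vertex 1.15 -0.441 -2.646
vertex 1.031 -1.328 -2.115
endloop
endfacet
facet normal 0.775 -0.397 -0.491
outer loop
vertex 2.367 -1.066 -3.416
vertex 2.249 -1.952 -2.885
vertex 1.875 -1.576 -3.78
endloop
endfacet
facet normal -0.132 0.657 -0.742
outer loop
vertex 2.367 -1.066 -3.416
vertex 1.875 -1.576 -3.78
vertex 1.15 -0.441 -2.646
endloop
endfacet
facet normal -0.132 0.657 -0.742
outer loop
vertex 1.15 -0.441 -2.646
vertex 1.875 -1.576 -3.78
vertex 0.658 -0.951 -3.01
endloop
endfacet
facet normal -0.775 0.398 0.491
outer loop
vertex 1.15 -0.441 -2.646
vertex 0.658 -0.951 -3.01
vertex 1.031 -1.328 -2.115
endloop
endfacet
facet normal 0.775 -0.398 -0.491
outer loop
vertex 1.875 -1.576 -3.78
vertex 2.249 -1.952 -2.885
vertex 1.602 -2.306 -3.619
endloop
endfacet
facet normal -0.530 0.011 -0.848
outer loop
vertex 1.875 -1.576 -3.78
vertex 1.602 -2.306 -3.619
vertex 0.658 -0.951 -3.01
endloop
endfacet
facet normal -0.530 0.011 -0.848
outer loop
vertex 0.658 -0.951 -3.01
vertex 1.602 -2.306 -3.619
vertex 0.385 -1.681 -2.849
endloop
endfacet
facet normal -0.775 0.398 0.491
outer loop
vertex 0.658 -0.951 -3.01
vertex 0.385 -1.681 -2.849
vertex 1.031 -1.328 -2.115
endloop
endfacet
facet normal 0.775 -0.397 -0.491
outer loop
vertex 1.602 -2.306 -3.619
vertex 2.249 -1.952 -2.885
vertex 1.708 -2.829 -3.029
endloop
endfacet
facet normal -0.618 -0.640 -0.457
outer loop
vertex 1.602 -2.306 -3.619
vertex 1.708 -2.829 -3.029
vertex 0.385 -1.681 -2.849
endloop
endfacet
facet normal -0.618 -0.641 -0.456
outer loop
vertex 0.385 -1.681 -2.849
vertex 1.708 -2.829 -3.029
vertex 0.491 -2.204 -2.258
endloop
endfacet
facet normal -0.775 0.398 0.491
outer loop
vertex 0.385 -1.681 -2.849
vertex 0.491 -2.204 -2.258
vertex 1.031 -1.328 -2.115
endloop
endfacet
facet normal 0.775 -0.398 -0.491
outer loop
vertex 1.708 -2.829 -3.029
vertex 2.249 -1.952 -2.885
vertex 2.13 -2.839 -2.354
endloop
endfacet
facet normal -0.344 -0.917 0.201
outer loop
vertex 1.708 -2.829 -3.029
vertex 2.13 -2.839 -2.354
vertex 0.491 -2.204 -2.258
endloop
endfacet
facet normal -0.344 -0.917 0.202
outer loop
vertex 0.491 -2.204 -2.258
vertex 2.13 -2.839 -2.354
vertex 0.913 -2.214 -1.584
endloop
endfacet
facet normal -0.775 0.398 0.491
outer loop
vertex 0.491 -2.204 -2.258
vertex 0.913 -2.214 -1.584
vertex 1.031 -1.328 -2.115
endloop
endfacet
facet normal 0.775 -0.398 -0.491
outer loop
vertex 2.13 -2.839 -2.354
vertex 2.249 -1.952 -2.885
vertex 2.622 -2.329 -1.99
endloop
endfacet
facet normal 0.132 -0.657 0.742
outer loop
vertex 2.13 -2.839 -2.354
vertex 2.622 -2.329 -1.99
vertex 0.913 -2.214 -1.584
endloop
endfacet
facet normal 0.132 -0.657 0.742
outer loop
vertex 0.913 -2.214 -1.584
vertex 2.622 -2.329 -1.99
vertex 1.405 -1.704 -1.22
endloop
endfacet
facet normal -0.775 0.397 0.491
outer loop
vertex 0.913 -2.214 -1.584
vertex 1.405 -1.704 -1.22
vertex 1.031 -1.328 -2.115
endloop
endfacet
facet normal -0.711 0.528 -0.463
outer loop
vertex 1.476 3.267 -1.072
vertex 2.508 4.643 -1.087
vertex 2.076 2.801 -2.525
endloop
endfacet
facet normal -0.600 -0.800 0.009
outer loop
vertex 3.292 1.897 -1.733
vertex 1.476 3.267 -1.072
vertex 2.076 2.801 -2.525
endloop
endfacet
facet normal -0.711 0.529 -0.464
outer loop
vertex 2.076 2.801 -2.525
vertex 2.508 4.643 -1.087
vertex 3.108 4.176 -2.54
endloop
endfacet
facet normal 0.366 -0.284 -0.886
outer loop
vertex 3.108 4.176 -2.54
vertex 3.292 1.897 -1.733
vertex 2.076 2.801 -2.525
endloop
endfacet
facet normal -0.366 0.284 0.886
outer loop
vertex 1.476 3.267 -1.072
vertex 3.724 3.739 -0.295
vertex 2.508 4.643 -1.087
endloop
endfacet
facet normal -0.600 -0.800 0.009
outer loop
vertex 2.692 2.364 -0.28
vertex 1.476 3.267 -1.072
vertex 3.292 1.897 -1.733
endloop
endfacet
facet normal -0.366 0.284 0.886
outer loop
vertex 2.692 2.364 -0.28
vertex 3.724 3.739 -0.295
vertex 1.476 3.267 -1.072
endloop
endfacet
facet normal 0.600 0.800 -0.009
outer loop
vertex 2.508 4.643 -1.087
vertex 3.724 3.739 -0.295
vertex 3.108 4.176 -2.54
endloop
endfacet
facet normal 0.366 -0.284 -0.886
outer loop
vertex 4.324 3.273 -1.748
vertex 3.292 1.897 -1.733
vertex 3.108 4.176 -2.54
endloop
endfacet
facet normal 0.600 0.800 -0.009
outer loop
vertex 3.108 4.176 -2.54
vertex 3.724 3.739 -0.295
vertex 4.324 3.273 -1.748
endloop
endfacet
facet normal 0.711 -0.528 0.464
outer loop
vertex 4.324 3.273 -1.748
vertex 2.692 2.364 -0.28
vertex 3.292 1.897 -1.733
endloop
endfacet
facet normal 0.711 -0.529 0.463
outer loop
vertex 3.724 3.739 -0.295
vertex 2.692 2.364 -0.28
vertex 4.324 3.273 -1.748
endloop
endfacet

endsolid
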